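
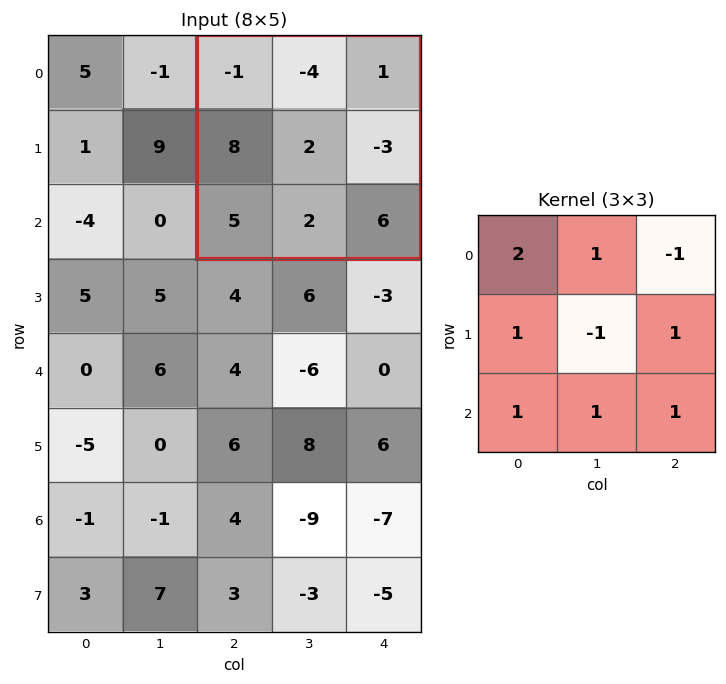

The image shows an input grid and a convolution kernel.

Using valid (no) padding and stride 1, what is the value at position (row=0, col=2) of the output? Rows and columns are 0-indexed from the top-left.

9

The receptive field on the input at this output position is [-1 -4 1 / 8 2 -3 / 5 2 6]. Elementwise product with the kernel and sum: -1·2 + -4·1 + 1·-1 + 8·1 + 2·-1 + -3·1 + 5·1 + 2·1 + 6·1.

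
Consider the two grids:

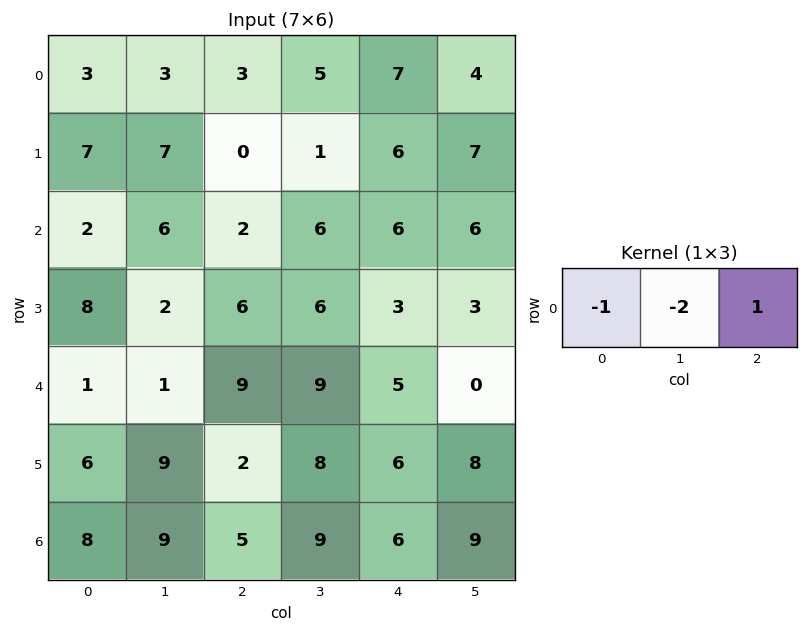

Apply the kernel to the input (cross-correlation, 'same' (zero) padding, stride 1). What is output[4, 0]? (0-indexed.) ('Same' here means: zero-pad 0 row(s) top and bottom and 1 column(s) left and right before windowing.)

The receptive field on the zero-padded input at this output position is [0 1 1]. Elementwise product with the kernel and sum: 0·-1 + 1·-2 + 1·1.

-1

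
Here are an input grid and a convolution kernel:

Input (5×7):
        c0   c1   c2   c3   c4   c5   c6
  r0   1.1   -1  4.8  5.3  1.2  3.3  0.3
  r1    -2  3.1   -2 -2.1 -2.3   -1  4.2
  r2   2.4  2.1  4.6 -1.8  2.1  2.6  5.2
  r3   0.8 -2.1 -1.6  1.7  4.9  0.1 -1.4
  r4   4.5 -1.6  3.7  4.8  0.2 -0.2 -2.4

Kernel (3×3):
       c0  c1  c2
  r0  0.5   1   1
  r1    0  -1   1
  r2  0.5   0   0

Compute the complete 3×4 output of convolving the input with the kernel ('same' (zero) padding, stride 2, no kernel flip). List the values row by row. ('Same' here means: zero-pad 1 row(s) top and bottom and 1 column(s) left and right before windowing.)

Output[0,0]: The receptive field on the zero-padded input at this output position is [0 0 0 / 0 1.1 -1 / 0 -2 3.1]. Elementwise product with the kernel and sum: 0·0.5 + 0·1 + 0·1 + 1.1·-1 + -1·1 + 0·0.5.
Output[0,1]: The receptive field on the zero-padded input at this output position is [0 0 0 / -1 4.8 5.3 / 3.1 -2 -2.1]. Elementwise product with the kernel and sum: 0·0.5 + 0·1 + 0·1 + 4.8·-1 + 5.3·1 + 3.1·0.5.

-2.1 2.05 1.05 -0.8
0.8 -10 -3 -1.45
-7.4 0.15 5.45 1.05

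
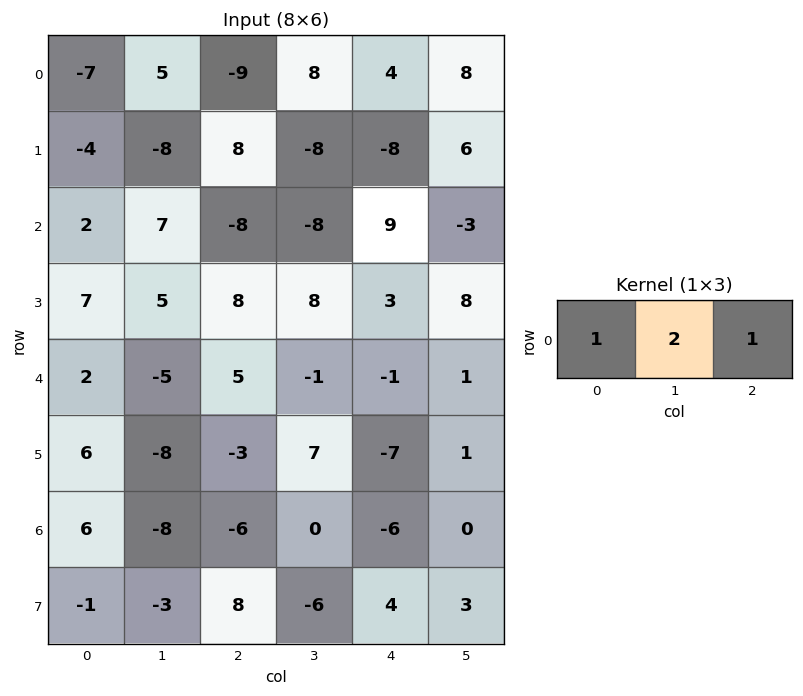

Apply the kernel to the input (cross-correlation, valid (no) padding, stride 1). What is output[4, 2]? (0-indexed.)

2

The receptive field on the input at this output position is [5 -1 -1]. Elementwise product with the kernel and sum: 5·1 + -1·2 + -1·1.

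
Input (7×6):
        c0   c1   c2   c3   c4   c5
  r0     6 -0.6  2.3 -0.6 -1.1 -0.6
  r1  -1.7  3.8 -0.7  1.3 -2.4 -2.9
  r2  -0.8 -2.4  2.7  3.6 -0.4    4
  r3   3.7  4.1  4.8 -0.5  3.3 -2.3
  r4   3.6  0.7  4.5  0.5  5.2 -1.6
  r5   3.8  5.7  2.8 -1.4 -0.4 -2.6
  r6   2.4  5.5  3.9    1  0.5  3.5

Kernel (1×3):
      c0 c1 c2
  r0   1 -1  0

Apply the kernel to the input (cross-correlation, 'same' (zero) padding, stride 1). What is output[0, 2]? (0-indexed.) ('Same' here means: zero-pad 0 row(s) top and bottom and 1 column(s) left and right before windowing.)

The receptive field on the zero-padded input at this output position is [-0.6 2.3 -0.6]. Elementwise product with the kernel and sum: -0.6·1 + 2.3·-1.

-2.9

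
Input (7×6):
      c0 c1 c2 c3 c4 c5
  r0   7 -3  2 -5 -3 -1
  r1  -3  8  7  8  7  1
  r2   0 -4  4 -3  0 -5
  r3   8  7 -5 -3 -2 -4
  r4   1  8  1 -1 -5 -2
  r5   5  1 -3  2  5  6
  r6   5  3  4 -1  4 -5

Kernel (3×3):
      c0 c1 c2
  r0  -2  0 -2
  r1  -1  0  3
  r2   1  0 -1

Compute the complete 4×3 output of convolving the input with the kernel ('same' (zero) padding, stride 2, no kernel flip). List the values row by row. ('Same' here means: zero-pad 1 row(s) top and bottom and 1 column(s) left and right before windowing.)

-17 -12 9
-35 -27 -29
9 -20 5
7 -12 -30

Output[0,0]: The receptive field on the zero-padded input at this output position is [0 0 0 / 0 7 -3 / 0 -3 8]. Elementwise product with the kernel and sum: 0·-2 + 0·-2 + 0·-1 + -3·3 + 0·1 + 8·-1.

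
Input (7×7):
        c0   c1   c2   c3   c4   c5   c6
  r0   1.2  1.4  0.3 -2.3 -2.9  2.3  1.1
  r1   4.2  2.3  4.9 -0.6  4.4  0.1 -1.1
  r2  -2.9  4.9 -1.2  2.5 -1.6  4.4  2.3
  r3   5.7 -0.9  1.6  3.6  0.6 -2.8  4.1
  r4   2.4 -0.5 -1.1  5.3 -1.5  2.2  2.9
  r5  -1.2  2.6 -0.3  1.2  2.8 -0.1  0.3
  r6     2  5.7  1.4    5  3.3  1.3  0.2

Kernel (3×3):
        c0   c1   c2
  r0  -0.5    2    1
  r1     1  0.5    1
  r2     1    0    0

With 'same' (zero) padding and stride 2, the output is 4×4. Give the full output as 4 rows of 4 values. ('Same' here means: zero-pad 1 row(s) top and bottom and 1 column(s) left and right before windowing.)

2 1.55 -2.05 2.95
14.15 13.95 18.9 0.5
11.2 14.1 4.55 13.15
6.9 10.7 12.85 2.05

Output[0,0]: The receptive field on the zero-padded input at this output position is [0 0 0 / 0 1.2 1.4 / 0 4.2 2.3]. Elementwise product with the kernel and sum: 0·-0.5 + 0·2 + 0·1 + 0·1 + 1.2·0.5 + 1.4·1 + 0·1.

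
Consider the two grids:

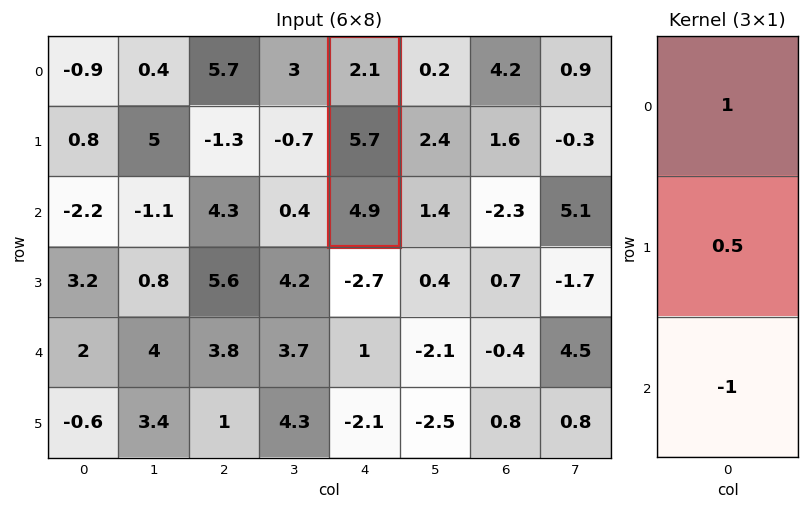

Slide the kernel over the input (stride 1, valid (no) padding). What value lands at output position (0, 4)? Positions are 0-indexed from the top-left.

0.05

The receptive field on the input at this output position is [2.1 / 5.7 / 4.9]. Elementwise product with the kernel and sum: 2.1·1 + 5.7·0.5 + 4.9·-1.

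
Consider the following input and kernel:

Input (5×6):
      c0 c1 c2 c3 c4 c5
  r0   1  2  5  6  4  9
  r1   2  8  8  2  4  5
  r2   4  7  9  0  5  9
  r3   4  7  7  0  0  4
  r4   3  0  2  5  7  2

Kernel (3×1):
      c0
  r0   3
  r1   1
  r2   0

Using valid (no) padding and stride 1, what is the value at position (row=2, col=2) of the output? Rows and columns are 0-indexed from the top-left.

34

The receptive field on the input at this output position is [9 / 7 / 2]. Elementwise product with the kernel and sum: 9·3 + 7·1.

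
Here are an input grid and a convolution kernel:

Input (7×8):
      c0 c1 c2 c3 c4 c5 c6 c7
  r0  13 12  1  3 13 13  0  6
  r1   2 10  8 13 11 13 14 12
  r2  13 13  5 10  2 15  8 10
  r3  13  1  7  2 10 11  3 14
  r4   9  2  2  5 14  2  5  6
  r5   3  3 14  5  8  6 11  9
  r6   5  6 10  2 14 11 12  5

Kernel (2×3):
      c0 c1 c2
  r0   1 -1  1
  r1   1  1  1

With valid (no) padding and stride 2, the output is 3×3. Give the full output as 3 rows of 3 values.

22 43 38
26 16 19
29 38 42

Output[0,0]: The receptive field on the input at this output position is [13 12 1 / 2 10 8]. Elementwise product with the kernel and sum: 13·1 + 12·-1 + 1·1 + 2·1 + 10·1 + 8·1.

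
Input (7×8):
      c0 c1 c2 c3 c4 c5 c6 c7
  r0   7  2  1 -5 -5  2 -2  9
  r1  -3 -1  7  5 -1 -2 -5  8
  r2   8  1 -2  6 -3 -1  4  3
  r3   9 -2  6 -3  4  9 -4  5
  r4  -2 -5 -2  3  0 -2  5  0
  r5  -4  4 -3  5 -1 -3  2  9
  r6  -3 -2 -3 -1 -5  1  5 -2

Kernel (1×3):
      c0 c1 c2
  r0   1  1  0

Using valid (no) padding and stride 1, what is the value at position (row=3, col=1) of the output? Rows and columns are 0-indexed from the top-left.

4

The receptive field on the input at this output position is [-2 6 -3]. Elementwise product with the kernel and sum: -2·1 + 6·1.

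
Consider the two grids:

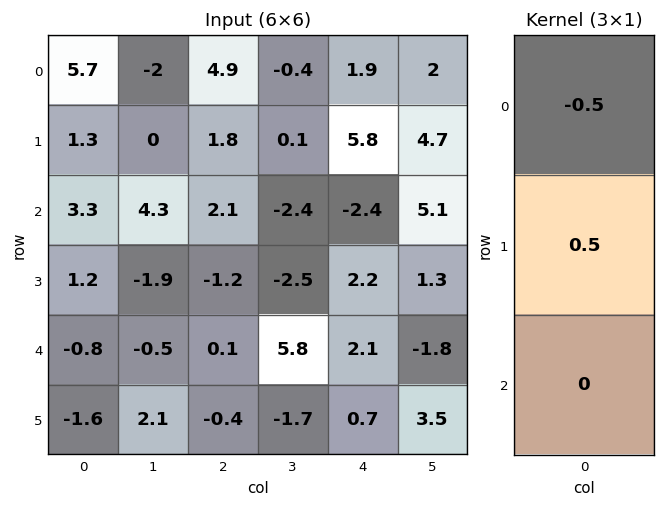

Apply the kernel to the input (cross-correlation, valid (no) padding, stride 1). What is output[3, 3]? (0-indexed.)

The receptive field on the input at this output position is [-2.5 / 5.8 / -1.7]. Elementwise product with the kernel and sum: -2.5·-0.5 + 5.8·0.5.

4.15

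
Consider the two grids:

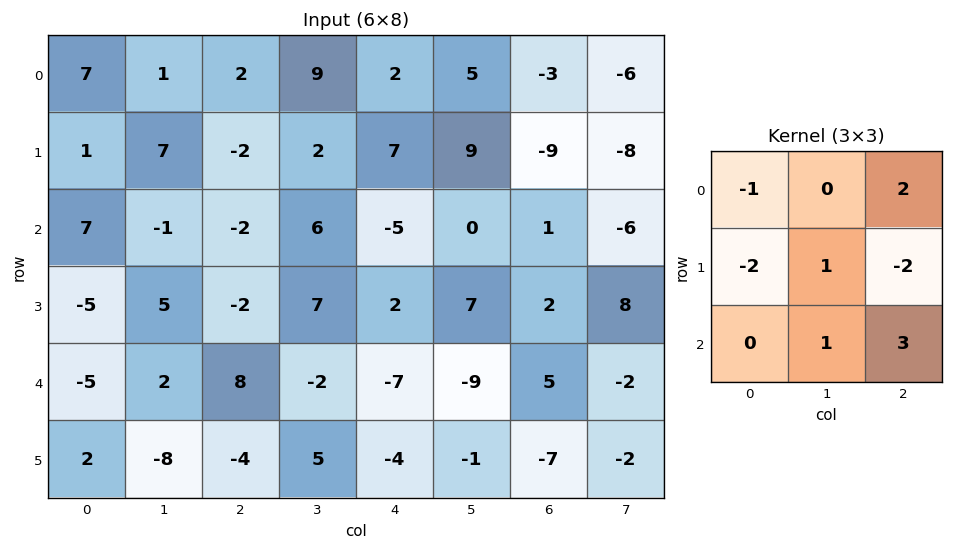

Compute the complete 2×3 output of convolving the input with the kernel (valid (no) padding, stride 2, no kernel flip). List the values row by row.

-1 -15 8
34 -24 12

Output[0,0]: The receptive field on the input at this output position is [7 1 2 / 1 7 -2 / 7 -1 -2]. Elementwise product with the kernel and sum: 7·-1 + 2·2 + 1·-2 + 7·1 + -2·-2 + -1·1 + -2·3.
Output[0,1]: The receptive field on the input at this output position is [2 9 2 / -2 2 7 / -2 6 -5]. Elementwise product with the kernel and sum: 2·-1 + 2·2 + -2·-2 + 2·1 + 7·-2 + 6·1 + -5·3.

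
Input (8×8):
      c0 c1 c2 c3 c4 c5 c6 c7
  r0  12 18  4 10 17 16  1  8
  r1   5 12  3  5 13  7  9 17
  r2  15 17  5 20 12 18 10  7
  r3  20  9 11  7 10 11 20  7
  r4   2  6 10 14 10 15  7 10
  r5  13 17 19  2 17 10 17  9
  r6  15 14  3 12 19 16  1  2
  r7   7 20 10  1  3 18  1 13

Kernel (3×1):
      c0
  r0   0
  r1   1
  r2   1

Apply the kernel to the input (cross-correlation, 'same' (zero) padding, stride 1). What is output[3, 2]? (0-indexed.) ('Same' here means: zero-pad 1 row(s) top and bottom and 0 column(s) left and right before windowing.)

The receptive field on the zero-padded input at this output position is [5 / 11 / 10]. Elementwise product with the kernel and sum: 11·1 + 10·1.

21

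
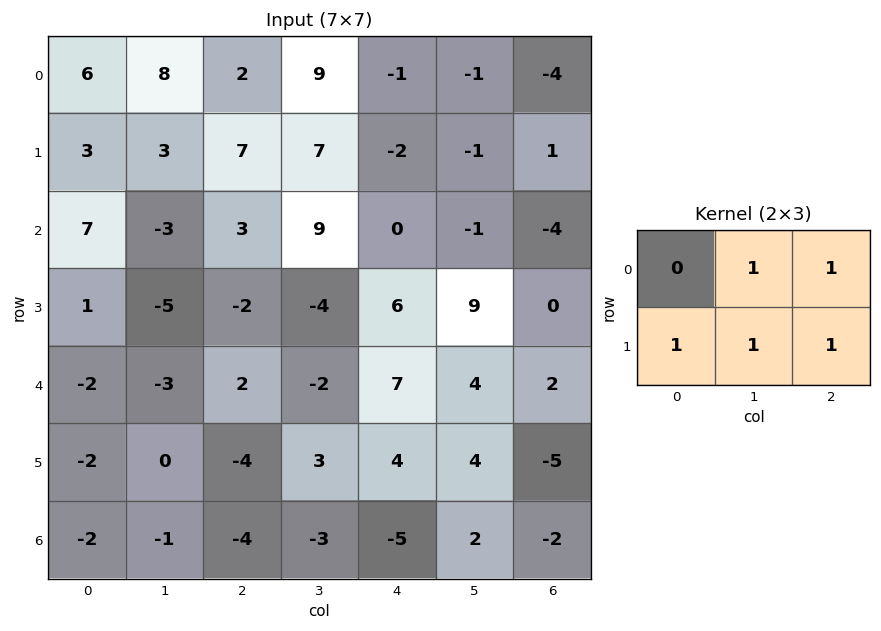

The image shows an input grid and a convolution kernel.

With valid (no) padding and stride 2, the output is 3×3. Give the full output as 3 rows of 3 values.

Output[0,0]: The receptive field on the input at this output position is [6 8 2 / 3 3 7]. Elementwise product with the kernel and sum: 8·1 + 2·1 + 3·1 + 3·1 + 7·1.
Output[0,1]: The receptive field on the input at this output position is [2 9 -1 / 7 7 -2]. Elementwise product with the kernel and sum: 9·1 + -1·1 + 7·1 + 7·1 + -2·1.

23 20 -7
-6 9 10
-7 8 9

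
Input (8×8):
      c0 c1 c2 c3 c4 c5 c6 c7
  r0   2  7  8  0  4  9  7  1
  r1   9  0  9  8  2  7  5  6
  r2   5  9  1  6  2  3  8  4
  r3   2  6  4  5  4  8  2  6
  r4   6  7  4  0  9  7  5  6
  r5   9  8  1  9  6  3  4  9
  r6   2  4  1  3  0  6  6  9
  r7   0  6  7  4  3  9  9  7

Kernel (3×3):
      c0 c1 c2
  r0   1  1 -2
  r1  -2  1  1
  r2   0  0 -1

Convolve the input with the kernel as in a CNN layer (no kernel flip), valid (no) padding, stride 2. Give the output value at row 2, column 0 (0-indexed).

The receptive field on the input at this output position is [6 7 4 / 9 8 1 / 2 4 1]. Elementwise product with the kernel and sum: 6·1 + 7·1 + 4·-2 + 9·-2 + 8·1 + 1·1 + 1·-1.

-5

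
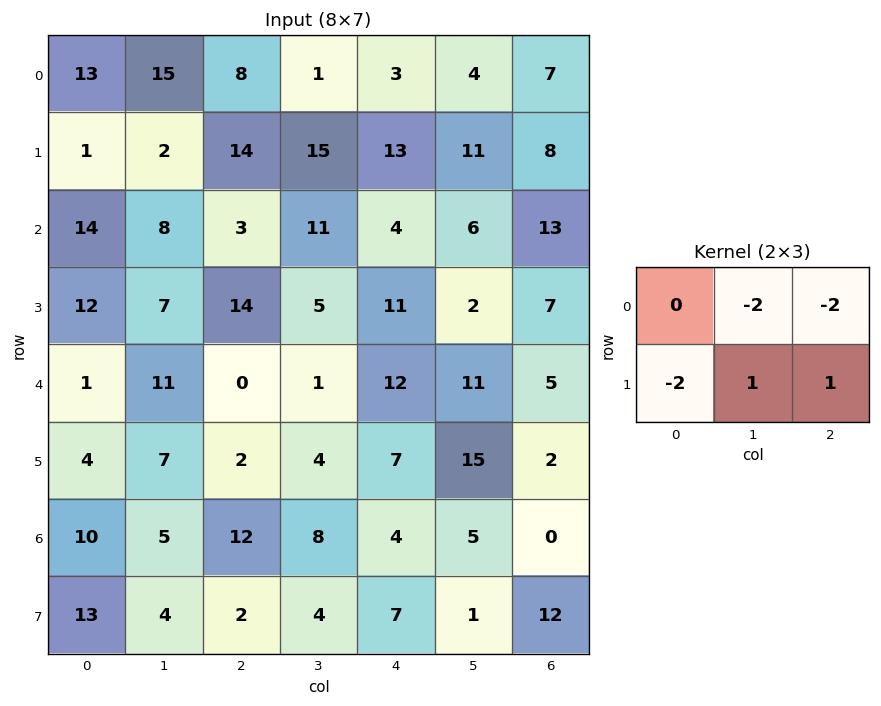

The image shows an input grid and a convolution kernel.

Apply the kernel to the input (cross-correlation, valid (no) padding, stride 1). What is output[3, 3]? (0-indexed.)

-5

The receptive field on the input at this output position is [5 11 2 / 1 12 11]. Elementwise product with the kernel and sum: 11·-2 + 2·-2 + 1·-2 + 12·1 + 11·1.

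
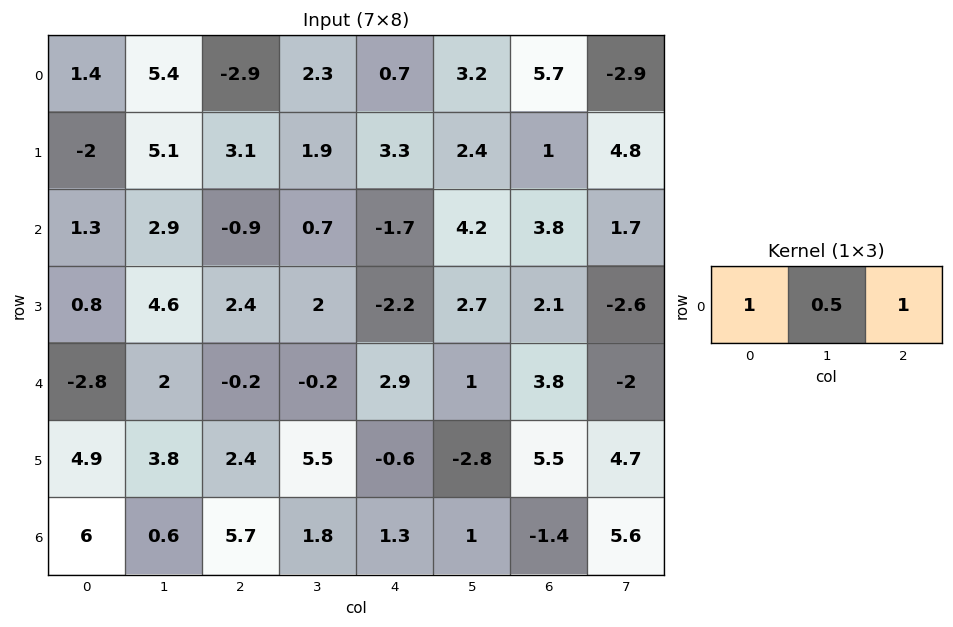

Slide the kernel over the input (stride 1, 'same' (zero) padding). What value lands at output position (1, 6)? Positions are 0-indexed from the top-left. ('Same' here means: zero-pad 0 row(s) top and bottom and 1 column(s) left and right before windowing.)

The receptive field on the zero-padded input at this output position is [2.4 1 4.8]. Elementwise product with the kernel and sum: 2.4·1 + 1·0.5 + 4.8·1.

7.7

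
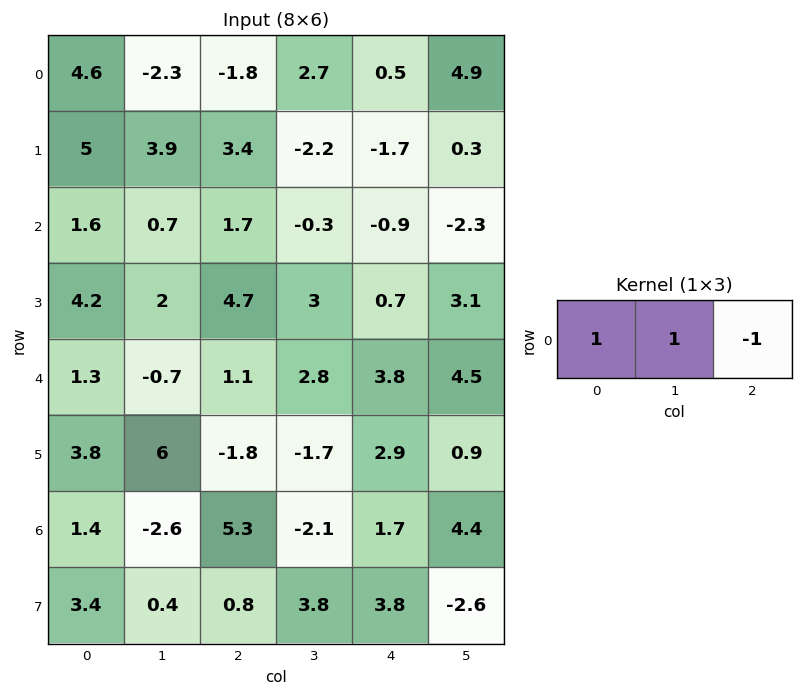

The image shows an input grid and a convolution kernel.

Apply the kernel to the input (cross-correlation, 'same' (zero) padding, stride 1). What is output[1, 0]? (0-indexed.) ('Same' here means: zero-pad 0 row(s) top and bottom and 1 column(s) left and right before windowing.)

1.1

The receptive field on the zero-padded input at this output position is [0 5 3.9]. Elementwise product with the kernel and sum: 0·1 + 5·1 + 3.9·-1.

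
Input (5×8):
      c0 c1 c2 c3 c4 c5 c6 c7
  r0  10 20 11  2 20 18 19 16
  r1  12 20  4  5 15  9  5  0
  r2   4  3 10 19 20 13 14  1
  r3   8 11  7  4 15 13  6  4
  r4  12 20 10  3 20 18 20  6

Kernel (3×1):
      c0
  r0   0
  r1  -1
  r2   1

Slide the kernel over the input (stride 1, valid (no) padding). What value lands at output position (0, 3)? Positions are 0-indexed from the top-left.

14

The receptive field on the input at this output position is [2 / 5 / 19]. Elementwise product with the kernel and sum: 5·-1 + 19·1.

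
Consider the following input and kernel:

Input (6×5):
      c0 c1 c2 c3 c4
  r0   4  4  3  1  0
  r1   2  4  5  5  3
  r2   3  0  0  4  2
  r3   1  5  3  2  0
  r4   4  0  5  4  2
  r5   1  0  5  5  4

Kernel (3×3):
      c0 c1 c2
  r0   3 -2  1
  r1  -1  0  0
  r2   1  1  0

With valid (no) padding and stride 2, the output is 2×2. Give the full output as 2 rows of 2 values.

8 6
12 0

Output[0,0]: The receptive field on the input at this output position is [4 4 3 / 2 4 5 / 3 0 0]. Elementwise product with the kernel and sum: 4·3 + 4·-2 + 3·1 + 2·-1 + 3·1 + 0·1.
Output[0,1]: The receptive field on the input at this output position is [3 1 0 / 5 5 3 / 0 4 2]. Elementwise product with the kernel and sum: 3·3 + 1·-2 + 0·1 + 5·-1 + 0·1 + 4·1.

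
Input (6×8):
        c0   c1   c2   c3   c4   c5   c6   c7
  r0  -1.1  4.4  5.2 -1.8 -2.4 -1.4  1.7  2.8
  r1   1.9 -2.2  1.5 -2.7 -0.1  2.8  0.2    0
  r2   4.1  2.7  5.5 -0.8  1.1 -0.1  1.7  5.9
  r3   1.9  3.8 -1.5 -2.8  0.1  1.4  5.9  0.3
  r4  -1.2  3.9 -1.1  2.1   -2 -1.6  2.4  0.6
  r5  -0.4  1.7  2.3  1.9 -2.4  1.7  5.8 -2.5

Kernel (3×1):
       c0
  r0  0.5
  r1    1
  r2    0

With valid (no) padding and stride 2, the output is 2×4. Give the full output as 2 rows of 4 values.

Output[0,0]: The receptive field on the input at this output position is [-1.1 / 1.9 / 4.1]. Elementwise product with the kernel and sum: -1.1·0.5 + 1.9·1.
Output[0,1]: The receptive field on the input at this output position is [5.2 / 1.5 / 5.5]. Elementwise product with the kernel and sum: 5.2·0.5 + 1.5·1.

1.35 4.1 -1.3 1.05
3.95 1.25 0.65 6.75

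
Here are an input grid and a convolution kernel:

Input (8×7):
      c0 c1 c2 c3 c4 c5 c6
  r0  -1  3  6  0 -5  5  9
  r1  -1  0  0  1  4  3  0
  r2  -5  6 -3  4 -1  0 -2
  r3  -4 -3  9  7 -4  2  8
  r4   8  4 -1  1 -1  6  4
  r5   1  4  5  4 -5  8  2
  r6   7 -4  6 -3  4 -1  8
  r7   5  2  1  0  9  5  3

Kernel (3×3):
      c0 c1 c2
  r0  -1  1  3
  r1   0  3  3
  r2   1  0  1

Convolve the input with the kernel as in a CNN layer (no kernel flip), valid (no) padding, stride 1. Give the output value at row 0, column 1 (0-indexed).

16

The receptive field on the input at this output position is [3 6 0 / 0 0 1 / 6 -3 4]. Elementwise product with the kernel and sum: 3·-1 + 6·1 + 0·3 + 0·3 + 1·3 + 6·1 + 4·1.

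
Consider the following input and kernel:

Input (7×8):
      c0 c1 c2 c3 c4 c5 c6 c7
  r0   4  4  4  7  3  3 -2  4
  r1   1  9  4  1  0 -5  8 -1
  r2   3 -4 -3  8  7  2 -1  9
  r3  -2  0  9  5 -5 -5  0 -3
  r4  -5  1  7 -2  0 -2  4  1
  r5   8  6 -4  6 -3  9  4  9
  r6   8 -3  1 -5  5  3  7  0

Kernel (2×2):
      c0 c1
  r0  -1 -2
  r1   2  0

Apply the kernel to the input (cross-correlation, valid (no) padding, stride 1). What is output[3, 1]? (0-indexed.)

The receptive field on the input at this output position is [0 9 / 1 7]. Elementwise product with the kernel and sum: 0·-1 + 9·-2 + 1·2.

-16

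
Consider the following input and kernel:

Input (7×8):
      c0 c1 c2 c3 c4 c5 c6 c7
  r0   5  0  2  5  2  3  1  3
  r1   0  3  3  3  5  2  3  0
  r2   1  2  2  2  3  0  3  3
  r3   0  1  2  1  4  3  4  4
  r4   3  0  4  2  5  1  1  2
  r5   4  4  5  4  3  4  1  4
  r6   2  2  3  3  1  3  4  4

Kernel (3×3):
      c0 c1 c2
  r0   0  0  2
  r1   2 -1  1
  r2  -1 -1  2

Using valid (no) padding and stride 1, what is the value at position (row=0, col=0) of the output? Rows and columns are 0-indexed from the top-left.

The receptive field on the input at this output position is [5 0 2 / 0 3 3 / 1 2 2]. Elementwise product with the kernel and sum: 2·2 + 0·2 + 3·-1 + 3·1 + 1·-1 + 2·-1 + 2·2.

5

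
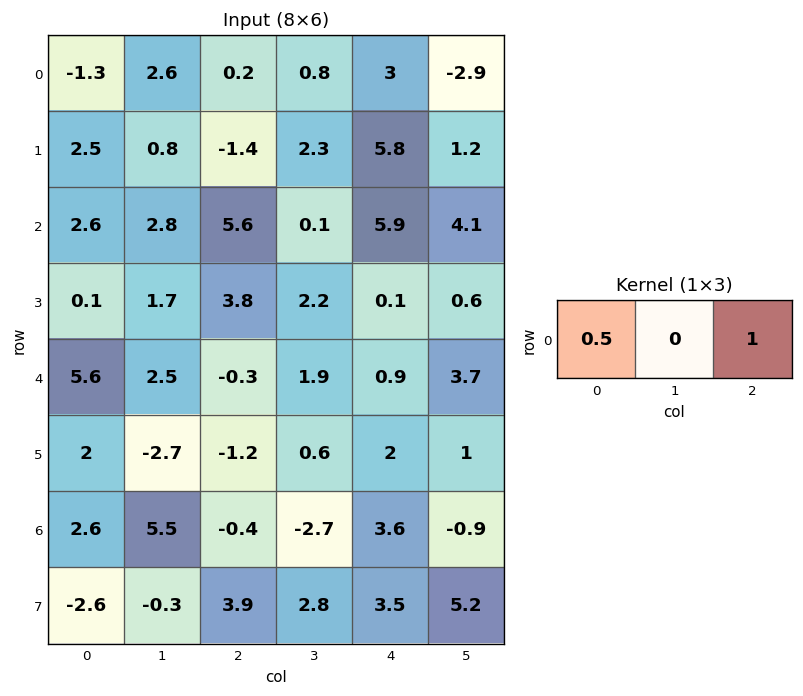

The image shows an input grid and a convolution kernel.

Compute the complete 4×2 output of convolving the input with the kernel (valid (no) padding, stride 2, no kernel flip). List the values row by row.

Output[0,0]: The receptive field on the input at this output position is [-1.3 2.6 0.2]. Elementwise product with the kernel and sum: -1.3·0.5 + 0.2·1.
Output[0,1]: The receptive field on the input at this output position is [0.2 0.8 3]. Elementwise product with the kernel and sum: 0.2·0.5 + 3·1.

-0.45 3.1
6.9 8.7
2.5 0.75
0.9 3.4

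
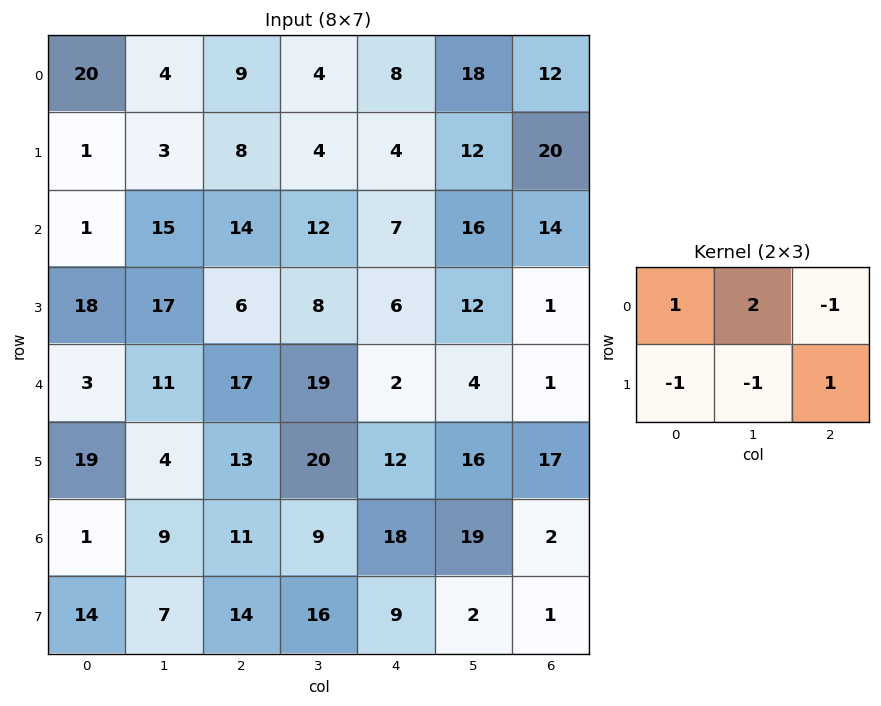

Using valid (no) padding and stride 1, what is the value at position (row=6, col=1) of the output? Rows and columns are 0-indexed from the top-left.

17

The receptive field on the input at this output position is [9 11 9 / 7 14 16]. Elementwise product with the kernel and sum: 9·1 + 11·2 + 9·-1 + 7·-1 + 14·-1 + 16·1.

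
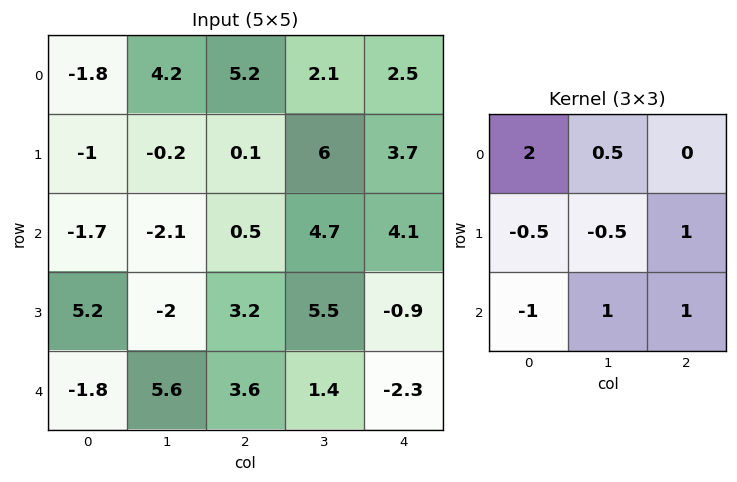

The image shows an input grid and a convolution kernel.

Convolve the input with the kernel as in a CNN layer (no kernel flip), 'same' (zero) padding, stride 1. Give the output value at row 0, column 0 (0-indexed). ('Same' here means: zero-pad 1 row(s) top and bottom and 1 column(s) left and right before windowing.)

3.9

The receptive field on the zero-padded input at this output position is [0 0 0 / 0 -1.8 4.2 / 0 -1 -0.2]. Elementwise product with the kernel and sum: 0·2 + 0·0.5 + 0·-0.5 + -1.8·-0.5 + 4.2·1 + 0·-1 + -1·1 + -0.2·1.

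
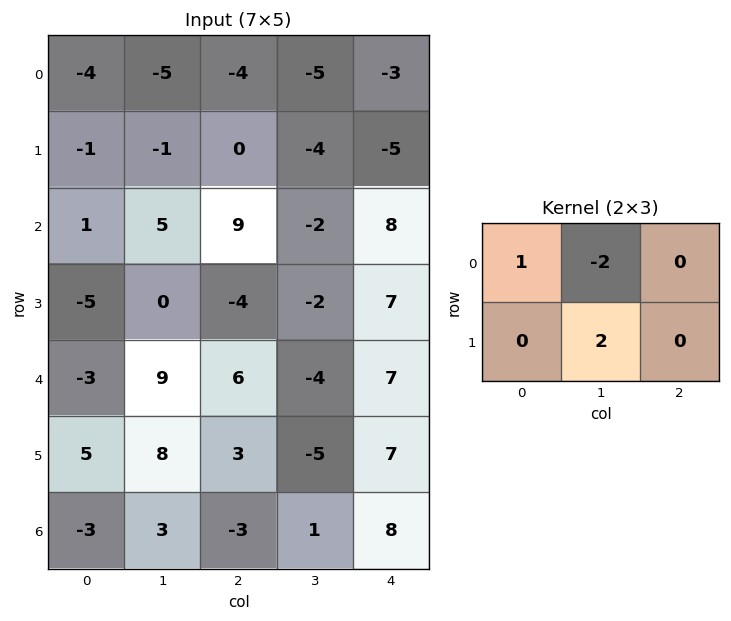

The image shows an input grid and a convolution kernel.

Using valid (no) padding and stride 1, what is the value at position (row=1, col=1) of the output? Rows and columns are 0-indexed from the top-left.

The receptive field on the input at this output position is [-1 0 -4 / 5 9 -2]. Elementwise product with the kernel and sum: -1·1 + 0·-2 + 9·2.

17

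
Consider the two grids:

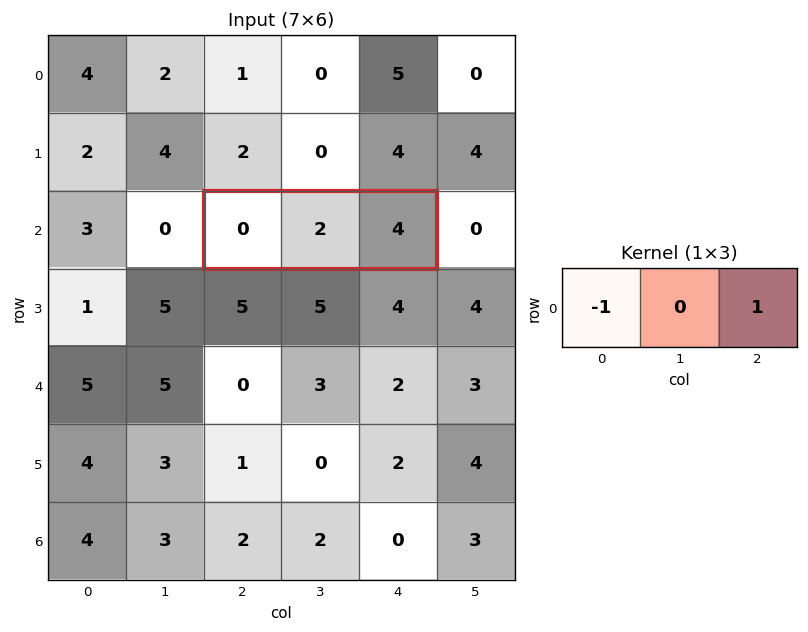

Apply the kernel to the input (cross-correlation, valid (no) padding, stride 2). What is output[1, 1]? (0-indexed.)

4

The receptive field on the input at this output position is [0 2 4]. Elementwise product with the kernel and sum: 0·-1 + 4·1.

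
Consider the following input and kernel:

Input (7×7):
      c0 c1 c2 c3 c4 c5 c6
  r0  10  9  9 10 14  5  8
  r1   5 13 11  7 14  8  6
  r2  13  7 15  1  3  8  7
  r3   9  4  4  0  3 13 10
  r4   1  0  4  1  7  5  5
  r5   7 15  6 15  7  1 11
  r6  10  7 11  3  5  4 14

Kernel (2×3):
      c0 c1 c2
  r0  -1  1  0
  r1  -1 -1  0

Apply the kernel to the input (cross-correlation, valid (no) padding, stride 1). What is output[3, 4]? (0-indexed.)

The receptive field on the input at this output position is [3 13 10 / 7 5 5]. Elementwise product with the kernel and sum: 3·-1 + 13·1 + 7·-1 + 5·-1.

-2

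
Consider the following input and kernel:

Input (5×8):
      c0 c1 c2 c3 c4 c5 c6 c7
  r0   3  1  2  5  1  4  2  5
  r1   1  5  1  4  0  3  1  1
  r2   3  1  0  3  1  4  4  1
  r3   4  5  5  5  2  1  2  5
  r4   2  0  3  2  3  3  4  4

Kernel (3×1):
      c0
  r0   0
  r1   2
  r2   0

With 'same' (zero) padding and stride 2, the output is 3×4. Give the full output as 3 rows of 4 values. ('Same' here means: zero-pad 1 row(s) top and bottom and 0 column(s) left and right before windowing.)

6 4 2 4
6 0 2 8
4 6 6 8

Output[0,0]: The receptive field on the zero-padded input at this output position is [0 / 3 / 1]. Elementwise product with the kernel and sum: 3·2.
Output[0,1]: The receptive field on the zero-padded input at this output position is [0 / 2 / 1]. Elementwise product with the kernel and sum: 2·2.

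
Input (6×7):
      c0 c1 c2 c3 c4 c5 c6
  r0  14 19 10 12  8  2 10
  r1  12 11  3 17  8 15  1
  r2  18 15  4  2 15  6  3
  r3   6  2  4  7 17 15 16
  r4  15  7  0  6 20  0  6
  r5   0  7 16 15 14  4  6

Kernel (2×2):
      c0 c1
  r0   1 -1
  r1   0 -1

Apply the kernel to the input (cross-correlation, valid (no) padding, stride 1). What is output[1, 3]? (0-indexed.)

-6

The receptive field on the input at this output position is [17 8 / 2 15]. Elementwise product with the kernel and sum: 17·1 + 8·-1 + 15·-1.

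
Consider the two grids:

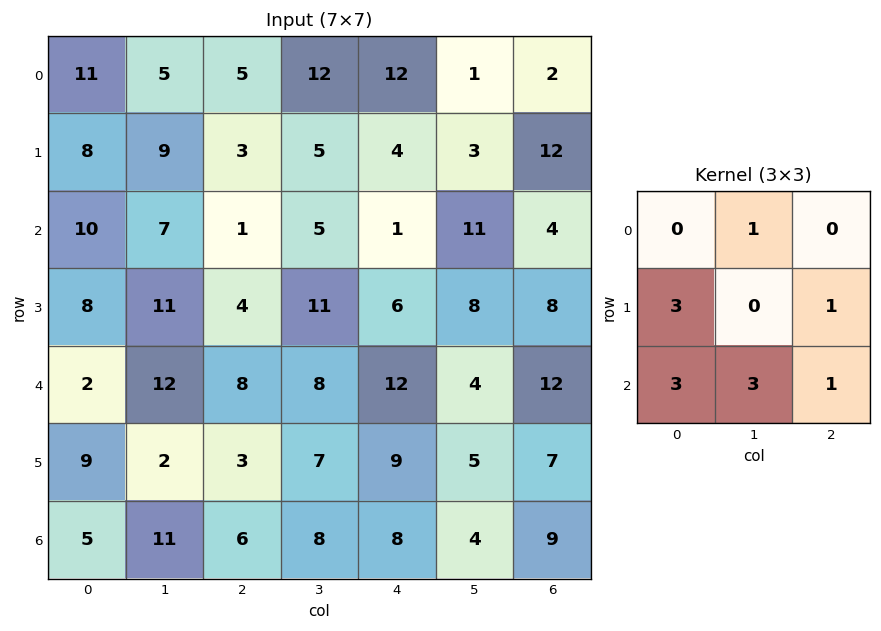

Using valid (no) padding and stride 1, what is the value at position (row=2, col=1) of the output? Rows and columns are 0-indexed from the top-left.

113

The receptive field on the input at this output position is [7 1 5 / 11 4 11 / 12 8 8]. Elementwise product with the kernel and sum: 1·1 + 11·3 + 11·1 + 12·3 + 8·3 + 8·1.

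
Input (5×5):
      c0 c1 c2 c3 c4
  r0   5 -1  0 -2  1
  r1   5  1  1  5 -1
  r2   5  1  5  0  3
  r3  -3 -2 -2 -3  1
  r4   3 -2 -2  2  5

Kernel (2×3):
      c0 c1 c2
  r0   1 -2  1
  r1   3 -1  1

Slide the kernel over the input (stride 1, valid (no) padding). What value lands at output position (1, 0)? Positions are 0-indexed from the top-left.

The receptive field on the input at this output position is [5 1 1 / 5 1 5]. Elementwise product with the kernel and sum: 5·1 + 1·-2 + 1·1 + 5·3 + 1·-1 + 5·1.

23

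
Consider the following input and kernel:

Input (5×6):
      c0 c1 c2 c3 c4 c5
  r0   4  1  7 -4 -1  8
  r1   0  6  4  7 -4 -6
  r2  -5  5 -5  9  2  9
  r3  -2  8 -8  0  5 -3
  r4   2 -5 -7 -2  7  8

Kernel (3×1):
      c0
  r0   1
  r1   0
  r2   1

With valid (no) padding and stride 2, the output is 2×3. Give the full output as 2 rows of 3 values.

-1 2 1
-3 -12 9

Output[0,0]: The receptive field on the input at this output position is [4 / 0 / -5]. Elementwise product with the kernel and sum: 4·1 + -5·1.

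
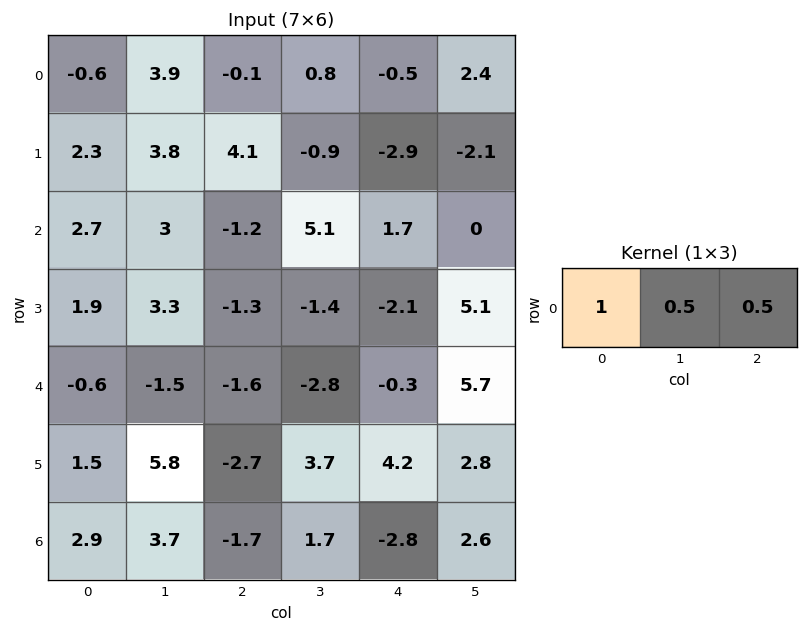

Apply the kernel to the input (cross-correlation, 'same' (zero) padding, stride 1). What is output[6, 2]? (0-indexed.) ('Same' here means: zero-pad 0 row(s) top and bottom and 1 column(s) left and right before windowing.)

The receptive field on the zero-padded input at this output position is [3.7 -1.7 1.7]. Elementwise product with the kernel and sum: 3.7·1 + -1.7·0.5 + 1.7·0.5.

3.7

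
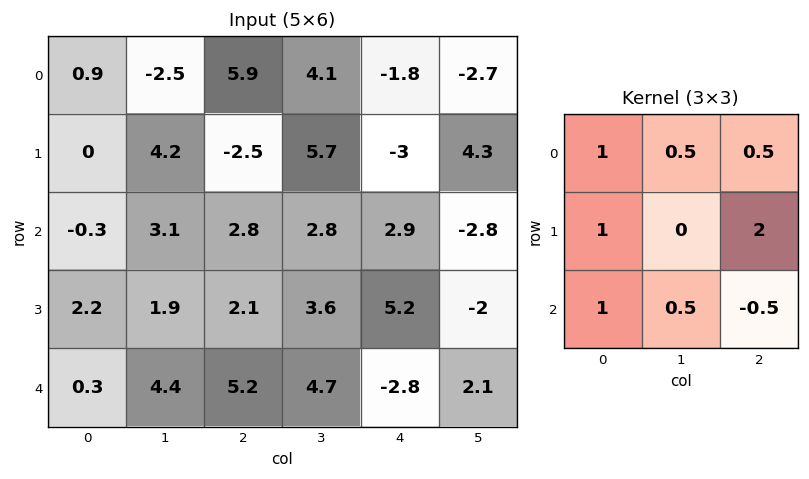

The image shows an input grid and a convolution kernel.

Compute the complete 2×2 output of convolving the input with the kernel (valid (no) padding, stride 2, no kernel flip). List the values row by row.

-2.55 1.3
8.95 27.1

Output[0,0]: The receptive field on the input at this output position is [0.9 -2.5 5.9 / 0 4.2 -2.5 / -0.3 3.1 2.8]. Elementwise product with the kernel and sum: 0.9·1 + -2.5·0.5 + 5.9·0.5 + 0·1 + -2.5·2 + -0.3·1 + 3.1·0.5 + 2.8·-0.5.
Output[0,1]: The receptive field on the input at this output position is [5.9 4.1 -1.8 / -2.5 5.7 -3 / 2.8 2.8 2.9]. Elementwise product with the kernel and sum: 5.9·1 + 4.1·0.5 + -1.8·0.5 + -2.5·1 + -3·2 + 2.8·1 + 2.8·0.5 + 2.9·-0.5.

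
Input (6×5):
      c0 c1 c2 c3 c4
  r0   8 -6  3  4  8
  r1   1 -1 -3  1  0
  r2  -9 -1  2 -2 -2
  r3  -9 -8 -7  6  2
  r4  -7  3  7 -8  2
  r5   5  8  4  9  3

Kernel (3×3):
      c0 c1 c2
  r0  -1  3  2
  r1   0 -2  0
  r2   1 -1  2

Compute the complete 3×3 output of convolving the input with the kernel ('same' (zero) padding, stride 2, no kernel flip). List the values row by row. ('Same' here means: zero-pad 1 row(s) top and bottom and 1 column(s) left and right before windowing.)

Output[0,0]: The receptive field on the zero-padded input at this output position is [0 0 0 / 0 8 -6 / 0 1 -1]. Elementwise product with the kernel and sum: 0·-1 + 0·3 + 0·2 + 8·-2 + 0·1 + 1·-1 + -1·2.
Output[0,1]: The receptive field on the zero-padded input at this output position is [0 0 0 / -6 3 4 / -1 -3 1]. Elementwise product with the kernel and sum: 0·-1 + 0·3 + 0·2 + 3·-2 + -1·1 + -3·-1 + 1·2.

-19 -2 -15
12 1 7
-18 7 2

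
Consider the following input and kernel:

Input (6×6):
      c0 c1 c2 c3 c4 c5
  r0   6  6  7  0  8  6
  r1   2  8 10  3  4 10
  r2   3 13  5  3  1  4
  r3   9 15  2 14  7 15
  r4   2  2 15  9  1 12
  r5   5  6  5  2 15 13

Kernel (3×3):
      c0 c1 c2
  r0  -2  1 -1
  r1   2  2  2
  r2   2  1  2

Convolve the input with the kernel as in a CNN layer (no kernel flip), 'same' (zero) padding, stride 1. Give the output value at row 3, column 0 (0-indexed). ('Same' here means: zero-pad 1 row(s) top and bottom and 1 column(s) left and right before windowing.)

44

The receptive field on the zero-padded input at this output position is [0 3 13 / 0 9 15 / 0 2 2]. Elementwise product with the kernel and sum: 0·-2 + 3·1 + 13·-1 + 0·2 + 9·2 + 15·2 + 0·2 + 2·1 + 2·2.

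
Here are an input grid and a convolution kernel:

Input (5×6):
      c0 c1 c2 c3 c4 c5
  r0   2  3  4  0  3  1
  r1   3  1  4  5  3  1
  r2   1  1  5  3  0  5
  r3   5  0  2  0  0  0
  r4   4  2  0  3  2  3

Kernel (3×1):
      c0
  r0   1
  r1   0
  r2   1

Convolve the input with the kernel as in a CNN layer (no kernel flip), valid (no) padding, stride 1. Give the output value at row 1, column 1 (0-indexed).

1

The receptive field on the input at this output position is [1 / 1 / 0]. Elementwise product with the kernel and sum: 1·1 + 0·1.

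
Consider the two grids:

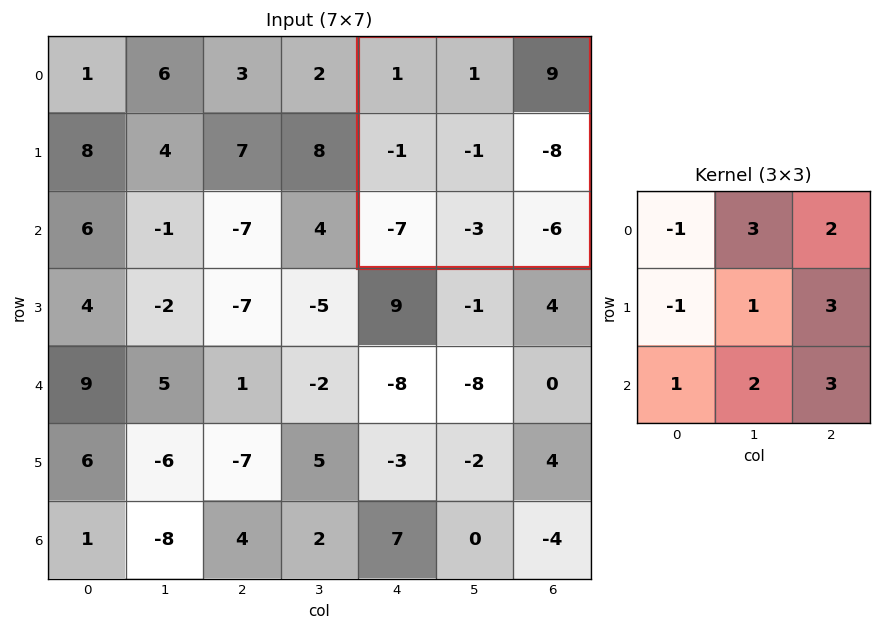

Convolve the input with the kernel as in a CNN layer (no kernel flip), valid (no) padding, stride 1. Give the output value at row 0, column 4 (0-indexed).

-35

The receptive field on the input at this output position is [1 1 9 / -1 -1 -8 / -7 -3 -6]. Elementwise product with the kernel and sum: 1·-1 + 1·3 + 9·2 + -1·-1 + -1·1 + -8·3 + -7·1 + -3·2 + -6·3.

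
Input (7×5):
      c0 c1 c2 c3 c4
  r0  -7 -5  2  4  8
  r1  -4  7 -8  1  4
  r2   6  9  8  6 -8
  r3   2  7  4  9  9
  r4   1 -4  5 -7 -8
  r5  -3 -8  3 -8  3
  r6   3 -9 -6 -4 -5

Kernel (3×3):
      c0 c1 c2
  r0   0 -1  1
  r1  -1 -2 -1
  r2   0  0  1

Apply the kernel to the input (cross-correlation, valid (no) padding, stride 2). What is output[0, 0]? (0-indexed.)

13

The receptive field on the input at this output position is [-7 -5 2 / -4 7 -8 / 6 9 8]. Elementwise product with the kernel and sum: -5·-1 + 2·1 + -4·-1 + 7·-2 + -8·-1 + 8·1.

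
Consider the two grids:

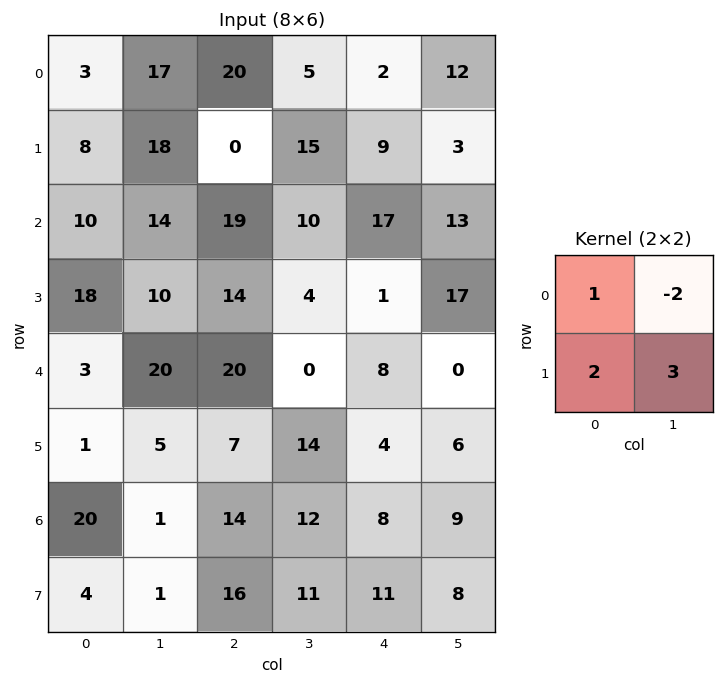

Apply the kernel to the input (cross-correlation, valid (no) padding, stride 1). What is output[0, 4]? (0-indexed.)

5

The receptive field on the input at this output position is [2 12 / 9 3]. Elementwise product with the kernel and sum: 2·1 + 12·-2 + 9·2 + 3·3.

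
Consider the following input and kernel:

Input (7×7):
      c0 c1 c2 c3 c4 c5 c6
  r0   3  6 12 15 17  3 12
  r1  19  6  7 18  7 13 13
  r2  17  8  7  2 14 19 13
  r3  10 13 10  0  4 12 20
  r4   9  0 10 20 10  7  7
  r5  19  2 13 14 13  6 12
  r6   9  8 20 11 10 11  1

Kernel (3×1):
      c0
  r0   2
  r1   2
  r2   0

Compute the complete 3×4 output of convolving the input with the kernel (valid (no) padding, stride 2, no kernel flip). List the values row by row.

44 38 48 50
54 34 36 66
56 46 46 38

Output[0,0]: The receptive field on the input at this output position is [3 / 19 / 17]. Elementwise product with the kernel and sum: 3·2 + 19·2.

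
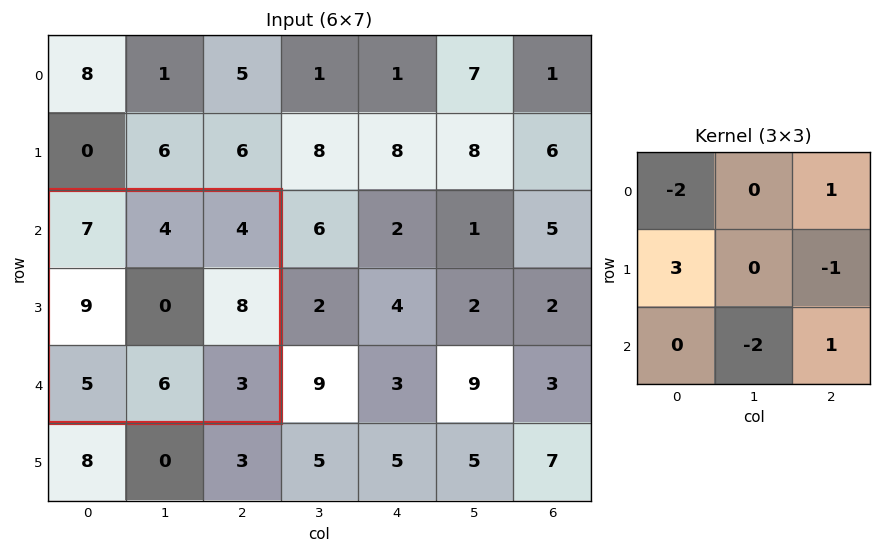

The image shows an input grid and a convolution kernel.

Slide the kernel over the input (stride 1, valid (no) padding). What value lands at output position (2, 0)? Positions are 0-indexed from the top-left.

The receptive field on the input at this output position is [7 4 4 / 9 0 8 / 5 6 3]. Elementwise product with the kernel and sum: 7·-2 + 4·1 + 9·3 + 8·-1 + 6·-2 + 3·1.

0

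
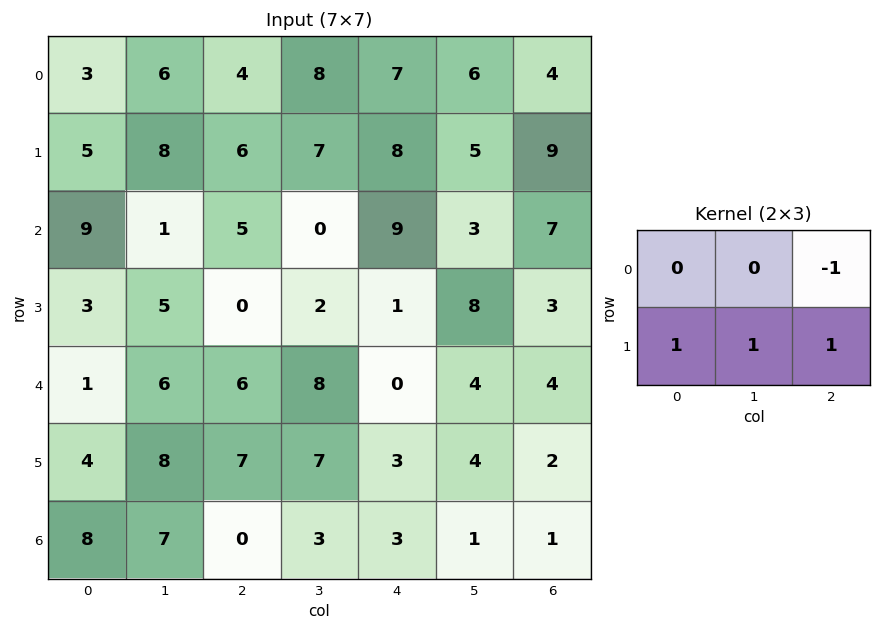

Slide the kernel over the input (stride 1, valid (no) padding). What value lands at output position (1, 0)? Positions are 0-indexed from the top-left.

The receptive field on the input at this output position is [5 8 6 / 9 1 5]. Elementwise product with the kernel and sum: 6·-1 + 9·1 + 1·1 + 5·1.

9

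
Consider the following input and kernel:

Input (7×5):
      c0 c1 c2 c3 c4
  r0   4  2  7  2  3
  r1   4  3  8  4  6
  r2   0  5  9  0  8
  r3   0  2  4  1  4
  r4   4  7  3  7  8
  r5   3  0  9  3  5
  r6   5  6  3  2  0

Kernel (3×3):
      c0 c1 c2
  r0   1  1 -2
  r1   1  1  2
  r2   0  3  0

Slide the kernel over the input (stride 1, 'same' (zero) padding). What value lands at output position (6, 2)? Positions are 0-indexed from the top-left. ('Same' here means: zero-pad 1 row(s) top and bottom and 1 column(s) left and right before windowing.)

16

The receptive field on the zero-padded input at this output position is [0 9 3 / 6 3 2 / 0 0 0]. Elementwise product with the kernel and sum: 0·1 + 9·1 + 3·-2 + 6·1 + 3·1 + 2·2 + 0·3.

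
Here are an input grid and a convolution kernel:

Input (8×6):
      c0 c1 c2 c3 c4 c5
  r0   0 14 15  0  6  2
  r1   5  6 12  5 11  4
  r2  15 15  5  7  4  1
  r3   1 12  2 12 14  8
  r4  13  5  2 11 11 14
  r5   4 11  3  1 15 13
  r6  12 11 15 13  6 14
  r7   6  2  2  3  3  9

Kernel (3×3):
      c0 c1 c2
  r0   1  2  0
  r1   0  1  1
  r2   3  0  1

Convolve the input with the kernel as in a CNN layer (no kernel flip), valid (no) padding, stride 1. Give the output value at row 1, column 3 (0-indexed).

The receptive field on the input at this output position is [5 11 4 / 7 4 1 / 12 14 8]. Elementwise product with the kernel and sum: 5·1 + 11·2 + 4·1 + 1·1 + 12·3 + 8·1.

76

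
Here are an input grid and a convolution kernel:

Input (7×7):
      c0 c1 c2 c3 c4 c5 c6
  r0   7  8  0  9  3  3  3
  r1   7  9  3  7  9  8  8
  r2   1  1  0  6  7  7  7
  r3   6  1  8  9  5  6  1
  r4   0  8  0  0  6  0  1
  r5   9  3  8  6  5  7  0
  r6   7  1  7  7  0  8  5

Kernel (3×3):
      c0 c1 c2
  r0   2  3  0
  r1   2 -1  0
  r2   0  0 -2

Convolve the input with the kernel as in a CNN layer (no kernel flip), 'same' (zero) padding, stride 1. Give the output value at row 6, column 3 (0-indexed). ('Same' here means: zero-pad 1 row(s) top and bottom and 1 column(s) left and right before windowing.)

41

The receptive field on the zero-padded input at this output position is [8 6 5 / 7 7 0 / 0 0 0]. Elementwise product with the kernel and sum: 8·2 + 6·3 + 7·2 + 7·-1 + 0·-2.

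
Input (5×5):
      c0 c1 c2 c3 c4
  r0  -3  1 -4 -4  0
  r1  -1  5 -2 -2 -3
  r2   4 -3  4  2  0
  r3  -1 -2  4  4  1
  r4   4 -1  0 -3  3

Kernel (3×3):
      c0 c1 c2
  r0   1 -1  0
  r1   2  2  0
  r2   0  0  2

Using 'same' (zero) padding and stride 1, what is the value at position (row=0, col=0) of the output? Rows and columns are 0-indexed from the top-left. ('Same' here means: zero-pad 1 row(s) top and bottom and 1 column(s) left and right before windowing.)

The receptive field on the zero-padded input at this output position is [0 0 0 / 0 -3 1 / 0 -1 5]. Elementwise product with the kernel and sum: 0·1 + 0·-1 + 0·2 + -3·2 + 5·2.

4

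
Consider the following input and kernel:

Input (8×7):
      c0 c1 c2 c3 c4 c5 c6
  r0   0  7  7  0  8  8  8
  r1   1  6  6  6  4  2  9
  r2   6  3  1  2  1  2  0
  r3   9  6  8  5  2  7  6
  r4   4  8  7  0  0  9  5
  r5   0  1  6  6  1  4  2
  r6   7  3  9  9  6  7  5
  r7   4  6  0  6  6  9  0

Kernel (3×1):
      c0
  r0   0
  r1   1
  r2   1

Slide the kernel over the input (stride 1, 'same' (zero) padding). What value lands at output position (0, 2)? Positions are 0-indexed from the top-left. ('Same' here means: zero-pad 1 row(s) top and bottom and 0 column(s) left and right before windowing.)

13

The receptive field on the zero-padded input at this output position is [0 / 7 / 6]. Elementwise product with the kernel and sum: 7·1 + 6·1.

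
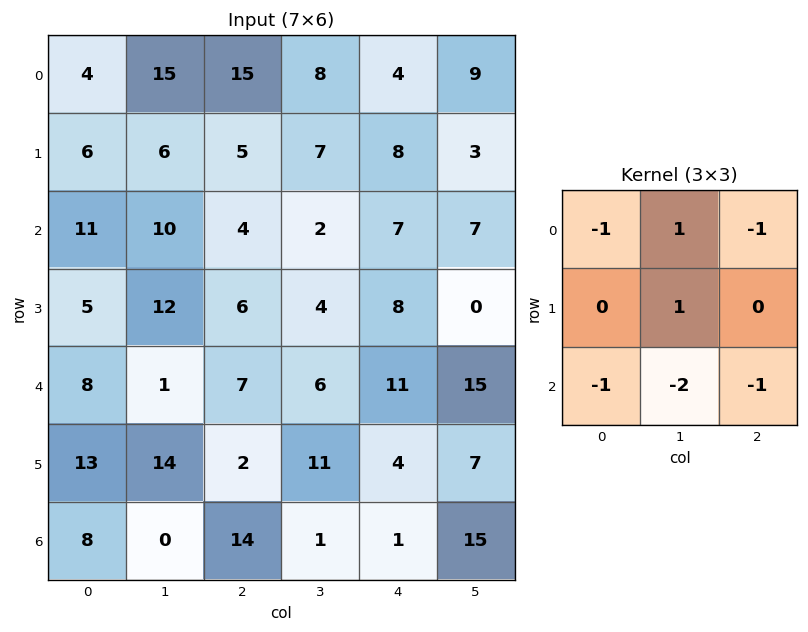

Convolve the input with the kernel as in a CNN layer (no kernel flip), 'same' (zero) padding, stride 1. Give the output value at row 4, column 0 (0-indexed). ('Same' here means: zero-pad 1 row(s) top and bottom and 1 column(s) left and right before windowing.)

The receptive field on the zero-padded input at this output position is [0 5 12 / 0 8 1 / 0 13 14]. Elementwise product with the kernel and sum: 0·-1 + 5·1 + 12·-1 + 8·1 + 0·-1 + 13·-2 + 14·-1.

-39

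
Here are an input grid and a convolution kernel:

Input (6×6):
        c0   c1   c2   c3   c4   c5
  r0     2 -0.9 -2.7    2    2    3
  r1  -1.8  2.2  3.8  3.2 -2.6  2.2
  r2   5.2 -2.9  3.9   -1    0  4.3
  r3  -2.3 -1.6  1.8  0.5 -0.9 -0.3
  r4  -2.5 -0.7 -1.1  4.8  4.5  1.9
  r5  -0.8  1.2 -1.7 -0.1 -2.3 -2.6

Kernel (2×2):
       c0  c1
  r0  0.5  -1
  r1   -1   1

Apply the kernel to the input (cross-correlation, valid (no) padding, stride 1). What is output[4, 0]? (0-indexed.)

The receptive field on the input at this output position is [-2.5 -0.7 / -0.8 1.2]. Elementwise product with the kernel and sum: -2.5·0.5 + -0.7·-1 + -0.8·-1 + 1.2·1.

1.45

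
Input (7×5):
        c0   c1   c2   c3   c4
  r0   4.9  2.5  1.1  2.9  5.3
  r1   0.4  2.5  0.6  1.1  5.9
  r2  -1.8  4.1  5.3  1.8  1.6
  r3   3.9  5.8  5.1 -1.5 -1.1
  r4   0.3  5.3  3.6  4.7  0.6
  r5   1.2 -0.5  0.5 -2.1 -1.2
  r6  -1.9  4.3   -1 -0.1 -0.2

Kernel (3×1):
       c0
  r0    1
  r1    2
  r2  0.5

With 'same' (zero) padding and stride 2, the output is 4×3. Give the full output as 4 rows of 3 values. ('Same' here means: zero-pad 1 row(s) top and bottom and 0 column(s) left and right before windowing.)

10 2.5 13.55
-1.25 13.75 8.55
5.1 12.55 -0.5
-2.6 -1.5 -1.6

Output[0,0]: The receptive field on the zero-padded input at this output position is [0 / 4.9 / 0.4]. Elementwise product with the kernel and sum: 0·1 + 4.9·2 + 0.4·0.5.
Output[0,1]: The receptive field on the zero-padded input at this output position is [0 / 1.1 / 0.6]. Elementwise product with the kernel and sum: 0·1 + 1.1·2 + 0.6·0.5.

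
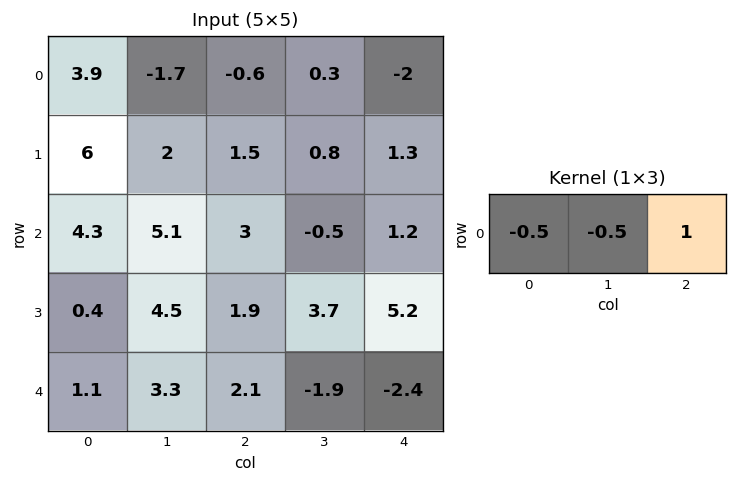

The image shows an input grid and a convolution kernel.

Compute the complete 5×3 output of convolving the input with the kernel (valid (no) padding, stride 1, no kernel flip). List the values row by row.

Output[0,0]: The receptive field on the input at this output position is [3.9 -1.7 -0.6]. Elementwise product with the kernel and sum: 3.9·-0.5 + -1.7·-0.5 + -0.6·1.

-1.7 1.45 -1.85
-2.5 -0.95 0.15
-1.7 -4.55 -0.05
-0.55 0.5 2.4
-0.1 -4.6 -2.5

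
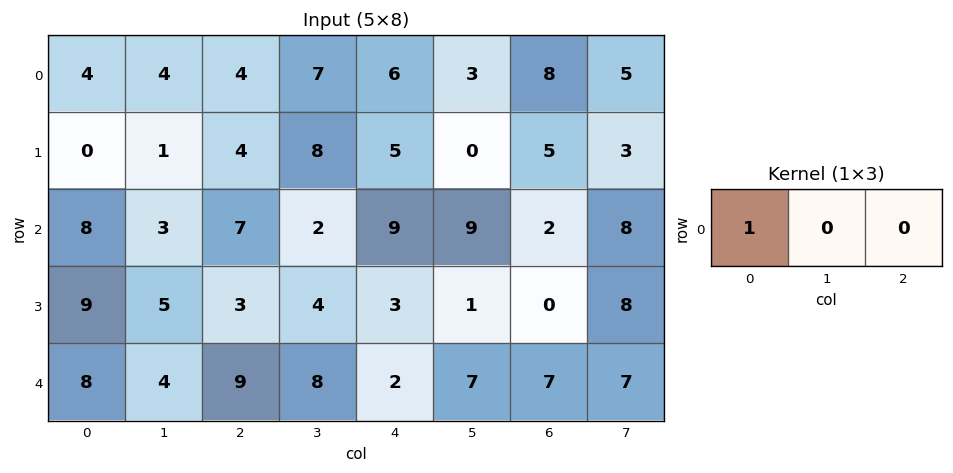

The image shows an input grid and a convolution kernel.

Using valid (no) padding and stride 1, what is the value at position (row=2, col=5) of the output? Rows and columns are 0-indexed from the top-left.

9

The receptive field on the input at this output position is [9 2 8]. Elementwise product with the kernel and sum: 9·1.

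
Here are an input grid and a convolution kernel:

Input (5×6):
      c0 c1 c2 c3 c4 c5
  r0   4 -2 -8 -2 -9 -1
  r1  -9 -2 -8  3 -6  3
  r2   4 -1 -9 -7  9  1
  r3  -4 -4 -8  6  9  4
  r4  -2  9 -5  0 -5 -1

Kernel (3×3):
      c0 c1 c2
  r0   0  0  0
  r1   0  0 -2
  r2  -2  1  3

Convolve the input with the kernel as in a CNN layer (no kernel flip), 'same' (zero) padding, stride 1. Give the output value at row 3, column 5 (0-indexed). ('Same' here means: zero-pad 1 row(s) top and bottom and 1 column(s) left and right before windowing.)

The receptive field on the zero-padded input at this output position is [9 1 0 / 9 4 0 / -5 -1 0]. Elementwise product with the kernel and sum: 0·-2 + -5·-2 + -1·1 + 0·3.

9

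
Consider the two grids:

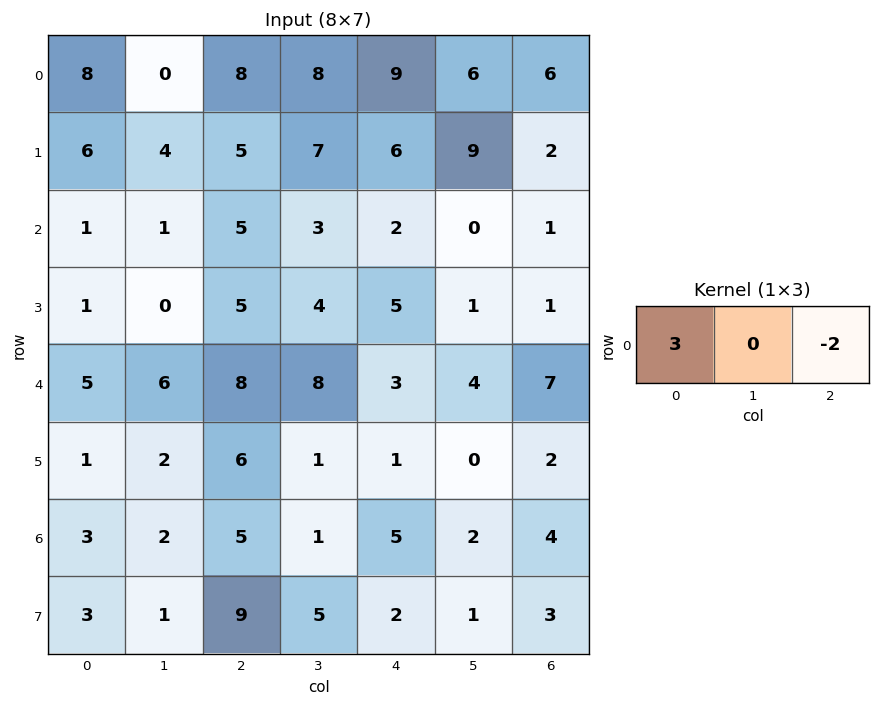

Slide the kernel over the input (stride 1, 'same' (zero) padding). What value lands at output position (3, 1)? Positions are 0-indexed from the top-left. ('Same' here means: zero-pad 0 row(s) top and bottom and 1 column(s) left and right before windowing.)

-7

The receptive field on the zero-padded input at this output position is [1 0 5]. Elementwise product with the kernel and sum: 1·3 + 5·-2.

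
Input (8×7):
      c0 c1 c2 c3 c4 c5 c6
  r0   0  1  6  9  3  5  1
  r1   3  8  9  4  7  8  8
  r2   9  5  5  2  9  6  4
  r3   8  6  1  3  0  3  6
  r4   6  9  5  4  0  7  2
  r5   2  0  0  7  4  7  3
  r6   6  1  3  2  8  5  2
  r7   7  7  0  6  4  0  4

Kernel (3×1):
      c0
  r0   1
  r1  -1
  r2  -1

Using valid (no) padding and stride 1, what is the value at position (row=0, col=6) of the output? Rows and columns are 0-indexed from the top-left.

The receptive field on the input at this output position is [1 / 8 / 4]. Elementwise product with the kernel and sum: 1·1 + 8·-1 + 4·-1.

-11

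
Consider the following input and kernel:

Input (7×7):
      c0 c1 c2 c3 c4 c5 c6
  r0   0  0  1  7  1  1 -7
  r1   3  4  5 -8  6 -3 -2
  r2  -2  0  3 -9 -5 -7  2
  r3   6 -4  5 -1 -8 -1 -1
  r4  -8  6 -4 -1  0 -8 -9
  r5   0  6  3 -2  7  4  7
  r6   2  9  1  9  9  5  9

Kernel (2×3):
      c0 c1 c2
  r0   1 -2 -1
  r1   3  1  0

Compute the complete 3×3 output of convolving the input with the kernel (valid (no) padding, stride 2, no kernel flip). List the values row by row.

12 -7 21
9 40 -18
-10 5 50

Output[0,0]: The receptive field on the input at this output position is [0 0 1 / 3 4 5]. Elementwise product with the kernel and sum: 0·1 + 0·-2 + 1·-1 + 3·3 + 4·1.
Output[0,1]: The receptive field on the input at this output position is [1 7 1 / 5 -8 6]. Elementwise product with the kernel and sum: 1·1 + 7·-2 + 1·-1 + 5·3 + -8·1.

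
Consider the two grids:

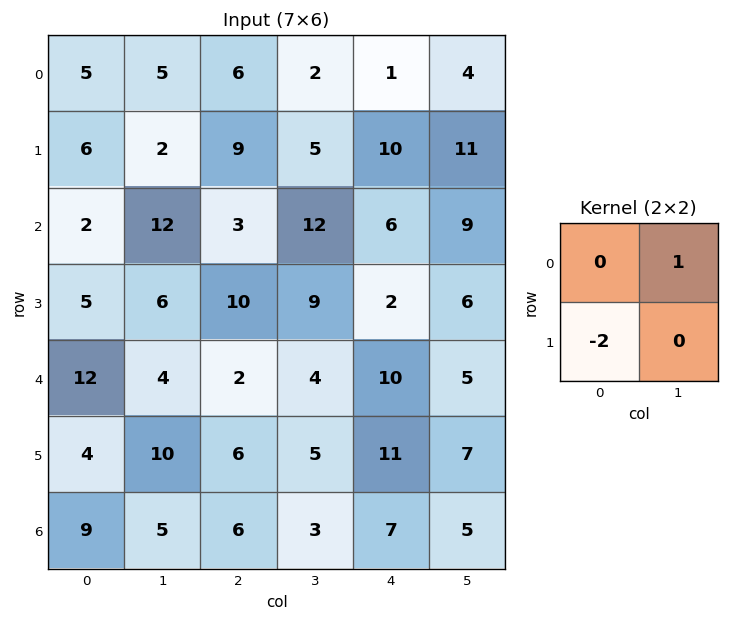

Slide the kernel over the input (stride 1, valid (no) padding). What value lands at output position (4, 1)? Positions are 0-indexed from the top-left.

The receptive field on the input at this output position is [4 2 / 10 6]. Elementwise product with the kernel and sum: 2·1 + 10·-2.

-18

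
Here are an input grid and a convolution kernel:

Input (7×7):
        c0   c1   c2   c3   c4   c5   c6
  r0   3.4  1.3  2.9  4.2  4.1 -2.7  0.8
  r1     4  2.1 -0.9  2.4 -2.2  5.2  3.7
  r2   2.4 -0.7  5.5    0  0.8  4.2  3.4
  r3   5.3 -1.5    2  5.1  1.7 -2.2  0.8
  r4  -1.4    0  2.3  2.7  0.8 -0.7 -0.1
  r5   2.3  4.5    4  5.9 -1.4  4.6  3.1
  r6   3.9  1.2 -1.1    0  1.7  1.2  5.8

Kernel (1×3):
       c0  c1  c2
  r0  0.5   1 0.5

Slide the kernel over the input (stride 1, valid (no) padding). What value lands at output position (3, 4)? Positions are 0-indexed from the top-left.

The receptive field on the input at this output position is [1.7 -2.2 0.8]. Elementwise product with the kernel and sum: 1.7·0.5 + -2.2·1 + 0.8·0.5.

-0.95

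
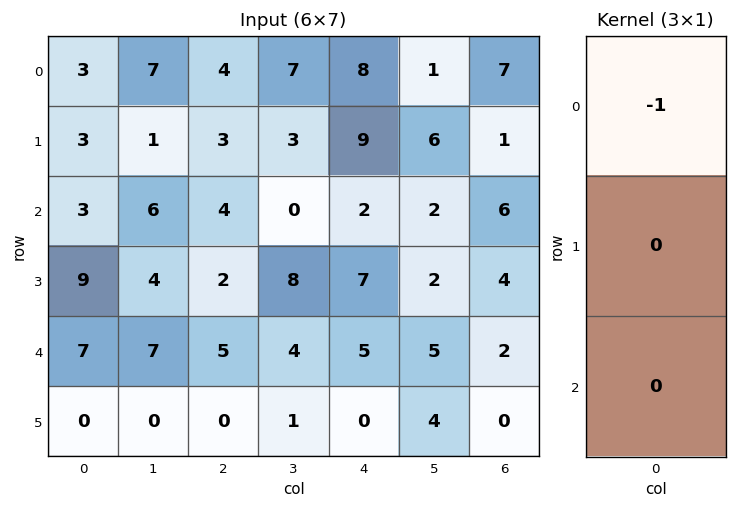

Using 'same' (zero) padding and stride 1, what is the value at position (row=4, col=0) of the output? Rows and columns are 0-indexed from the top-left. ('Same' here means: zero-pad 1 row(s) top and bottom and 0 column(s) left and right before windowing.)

-9

The receptive field on the zero-padded input at this output position is [9 / 7 / 0]. Elementwise product with the kernel and sum: 9·-1.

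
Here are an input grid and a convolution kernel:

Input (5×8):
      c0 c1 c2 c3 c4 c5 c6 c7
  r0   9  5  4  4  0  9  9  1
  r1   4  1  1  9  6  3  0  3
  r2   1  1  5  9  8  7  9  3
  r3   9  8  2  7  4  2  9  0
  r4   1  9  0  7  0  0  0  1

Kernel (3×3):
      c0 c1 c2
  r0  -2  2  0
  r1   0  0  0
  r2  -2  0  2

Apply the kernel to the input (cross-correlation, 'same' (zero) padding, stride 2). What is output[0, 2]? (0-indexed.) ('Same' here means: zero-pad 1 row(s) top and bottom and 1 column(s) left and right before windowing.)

The receptive field on the zero-padded input at this output position is [0 0 0 / 4 0 9 / 9 6 3]. Elementwise product with the kernel and sum: 0·-2 + 0·2 + 9·-2 + 3·2.

-12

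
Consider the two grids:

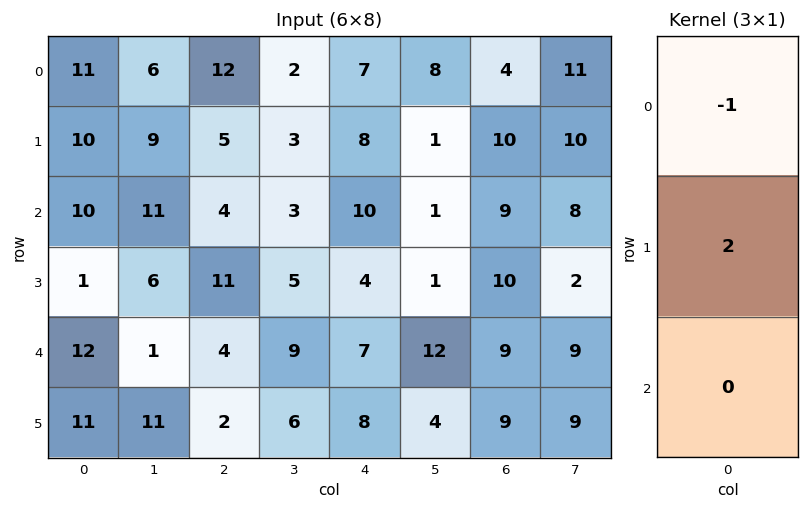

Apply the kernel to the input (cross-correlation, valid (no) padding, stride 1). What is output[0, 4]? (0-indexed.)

9

The receptive field on the input at this output position is [7 / 8 / 10]. Elementwise product with the kernel and sum: 7·-1 + 8·2.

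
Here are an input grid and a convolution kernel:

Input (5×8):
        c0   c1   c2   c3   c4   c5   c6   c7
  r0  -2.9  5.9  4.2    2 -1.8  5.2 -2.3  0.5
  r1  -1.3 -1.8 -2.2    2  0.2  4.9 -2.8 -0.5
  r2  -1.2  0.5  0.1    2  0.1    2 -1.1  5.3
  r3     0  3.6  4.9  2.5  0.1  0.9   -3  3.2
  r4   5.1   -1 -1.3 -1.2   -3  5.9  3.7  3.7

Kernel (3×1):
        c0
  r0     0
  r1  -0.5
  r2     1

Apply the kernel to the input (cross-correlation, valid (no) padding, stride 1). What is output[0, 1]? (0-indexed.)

1.4

The receptive field on the input at this output position is [5.9 / -1.8 / 0.5]. Elementwise product with the kernel and sum: -1.8·-0.5 + 0.5·1.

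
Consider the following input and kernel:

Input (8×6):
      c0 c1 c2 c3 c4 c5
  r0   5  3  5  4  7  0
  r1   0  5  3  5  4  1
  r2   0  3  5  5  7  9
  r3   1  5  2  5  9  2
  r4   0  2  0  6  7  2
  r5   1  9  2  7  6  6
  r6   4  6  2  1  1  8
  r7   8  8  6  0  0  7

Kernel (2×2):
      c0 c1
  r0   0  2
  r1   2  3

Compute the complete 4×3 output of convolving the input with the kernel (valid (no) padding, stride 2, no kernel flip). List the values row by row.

21 29 11
23 29 42
33 37 34
52 14 37

Output[0,0]: The receptive field on the input at this output position is [5 3 / 0 5]. Elementwise product with the kernel and sum: 3·2 + 0·2 + 5·3.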